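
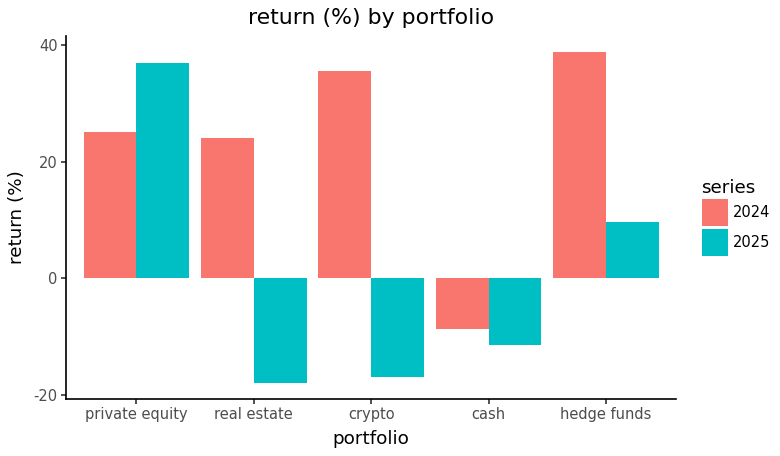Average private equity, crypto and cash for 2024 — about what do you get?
(25 + 35 + -10) / 3 ≈ 17.

≈ 17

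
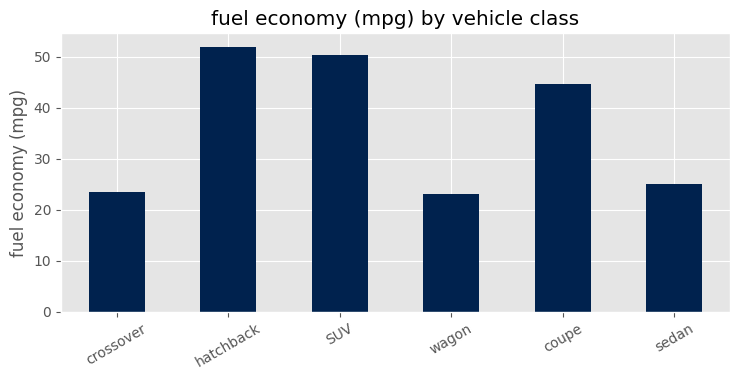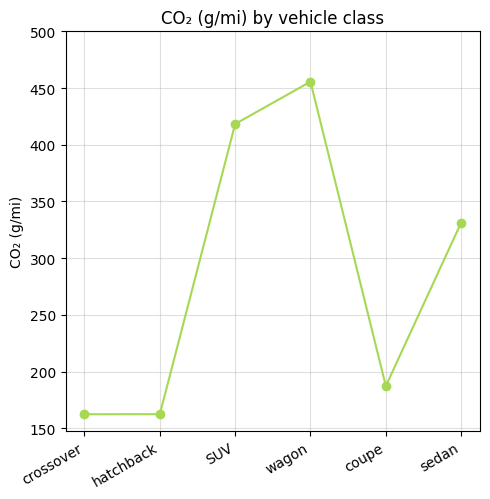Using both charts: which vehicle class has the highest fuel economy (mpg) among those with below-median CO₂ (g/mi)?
hatchback

Chart 2 median CO₂ (g/mi) ≈ 250; below-median vehicle classes: crossover, hatchback, coupe. Among those, hatchback has the highest fuel economy (mpg) (≈ 50).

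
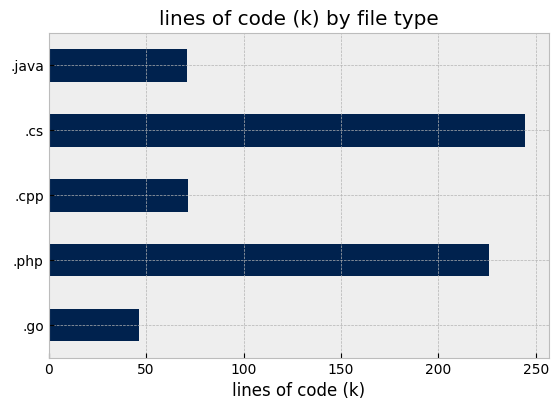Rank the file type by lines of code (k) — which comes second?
Top 3: .cs ≈ 250, .php ≈ 225, .cpp ≈ 75.

.php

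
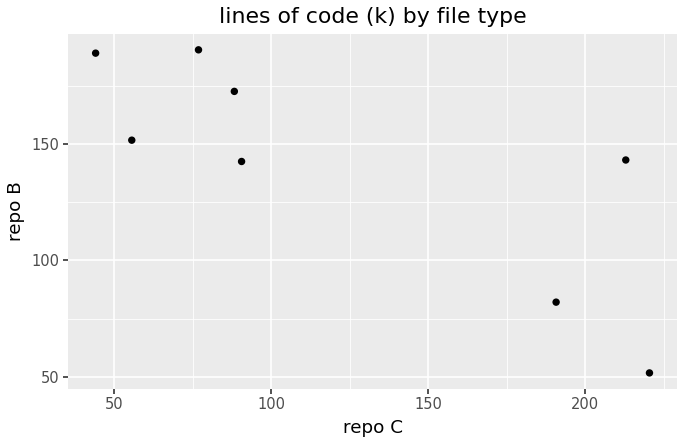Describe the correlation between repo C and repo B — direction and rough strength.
negative, strong

Points are negatively correlated; strong (|r| ≈ 0.8).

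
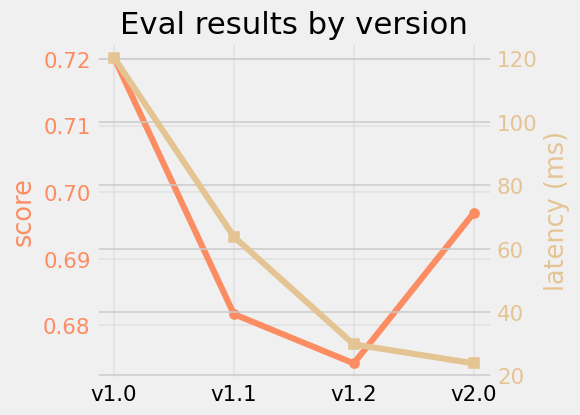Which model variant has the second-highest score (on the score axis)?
Top 3 (on the score axis): v1.0 ≈ 0.72, v2.0 ≈ 0.70, v1.1 ≈ 0.68.

v2.0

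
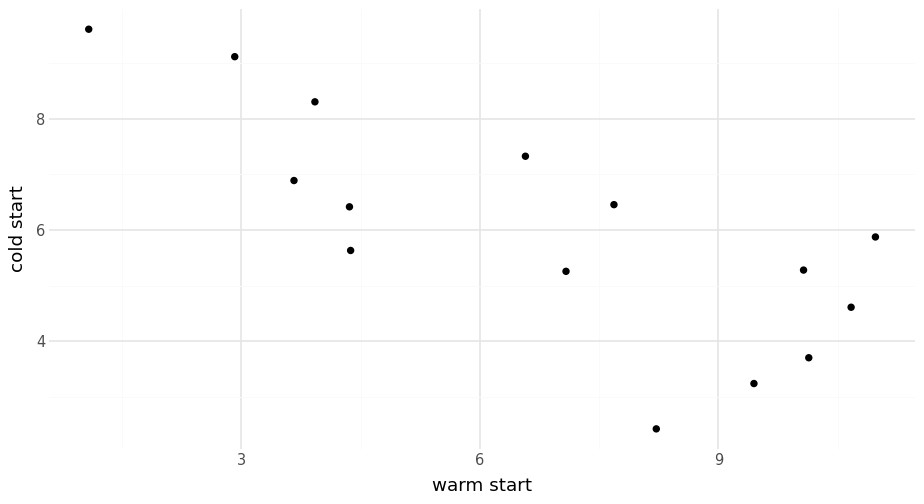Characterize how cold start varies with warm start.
negative, strong

Points are negatively correlated; strong (|r| ≈ 0.8).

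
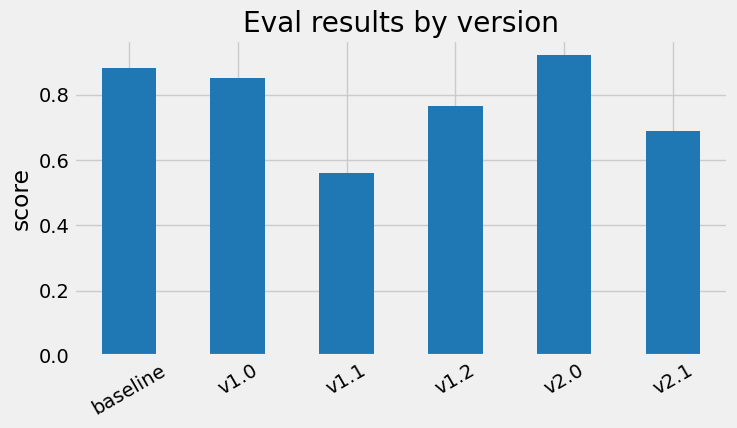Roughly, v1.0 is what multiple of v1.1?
v1.0 ≈ 0.9, v1.1 ≈ 0.6; 0.9/0.6 ≈ 1.5.

≈ 1.5×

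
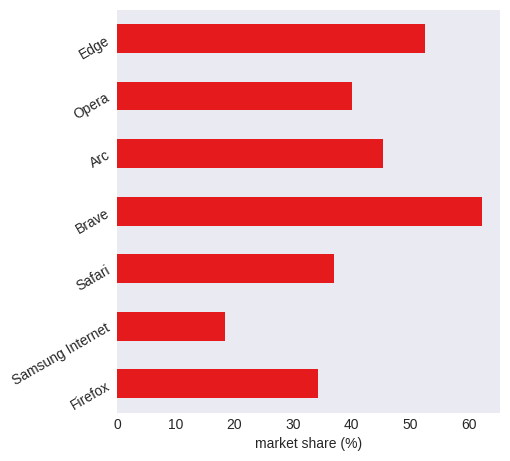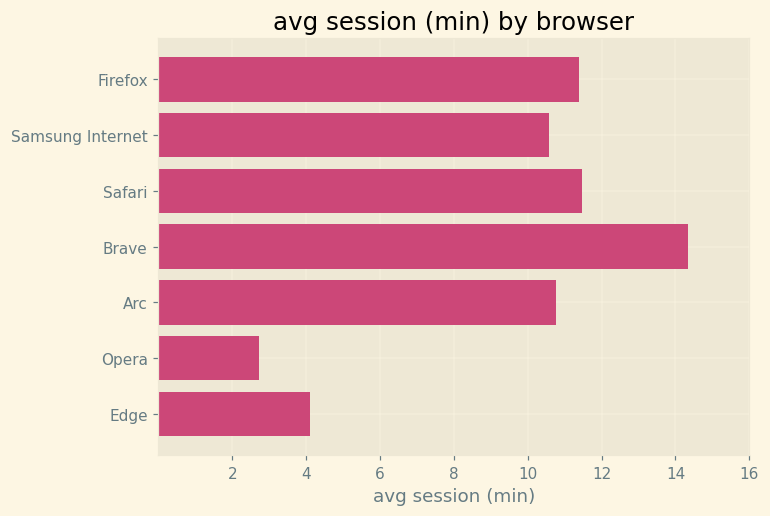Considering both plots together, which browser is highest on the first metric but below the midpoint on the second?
Edge

Chart 2 median avg session (min) ≈ 10; below-median browsers: Samsung Internet, Opera, Edge. Among those, Edge has the highest market share (%) (≈ 50).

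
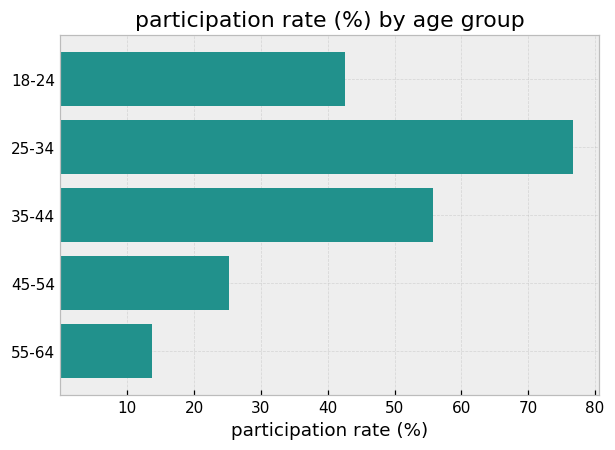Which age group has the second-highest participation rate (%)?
Top 3: 25-34 ≈ 80, 35-44 ≈ 60, 18-24 ≈ 40.

35-44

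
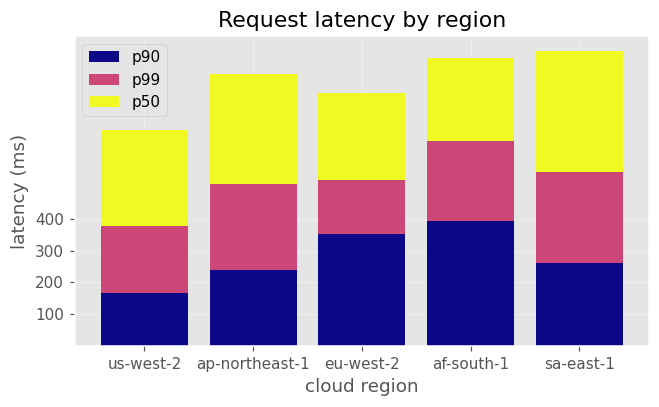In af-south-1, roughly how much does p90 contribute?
≈ 400

p90 top ≈ 400, bottom ≈ 0; segment ≈ 400.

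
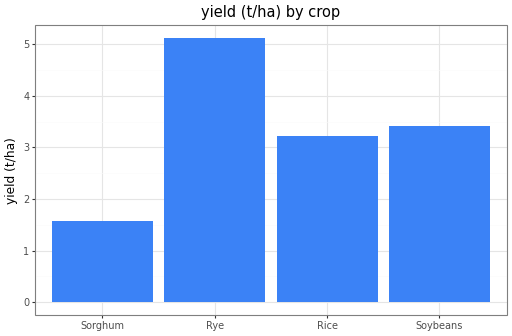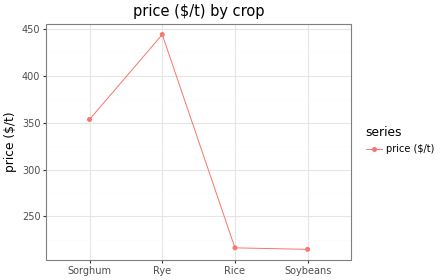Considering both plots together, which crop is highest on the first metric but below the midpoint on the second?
Soybeans

Chart 2 median price ($/t) ≈ 300; below-median crops: Rice, Soybeans. Among those, Soybeans has the highest yield (t/ha) (≈ 3.5).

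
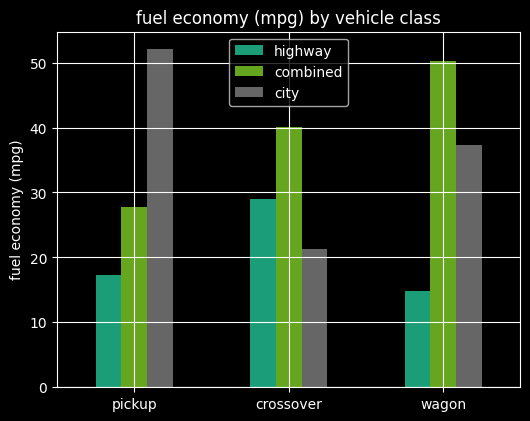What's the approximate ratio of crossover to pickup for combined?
≈ 1.33×

crossover ≈ 40, pickup ≈ 30; 40/30 ≈ 1.33.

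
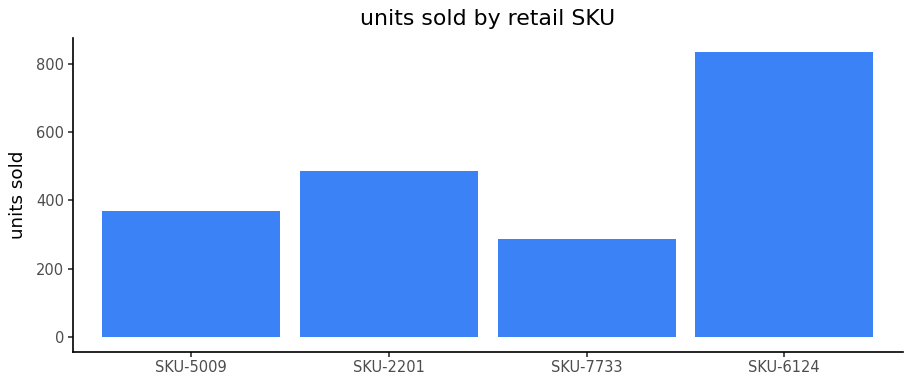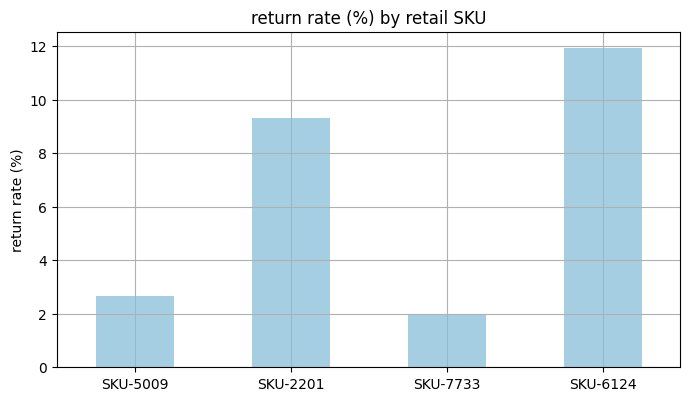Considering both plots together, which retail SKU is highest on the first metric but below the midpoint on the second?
Chart 2 median return rate (%) ≈ 6; below-median retail SKUs: SKU-5009, SKU-7733. Among those, SKU-5009 has the highest units sold (≈ 400).

SKU-5009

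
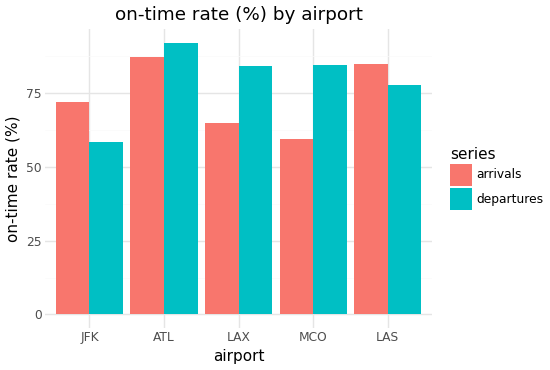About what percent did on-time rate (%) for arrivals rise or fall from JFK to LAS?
JFK ≈ 70, LAS ≈ 80; (80 − 70) / 70 ≈ +14.3%.

≈ +14.3%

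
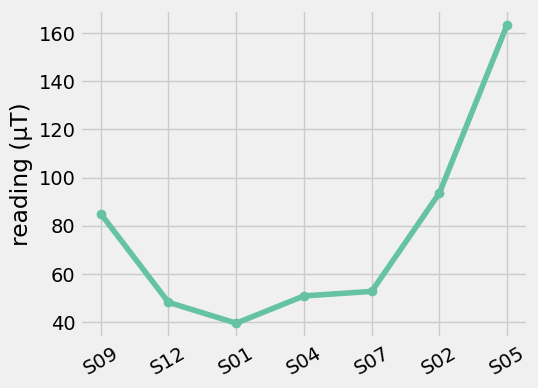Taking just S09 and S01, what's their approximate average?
≈ 60

(80 + 40) / 2 ≈ 60.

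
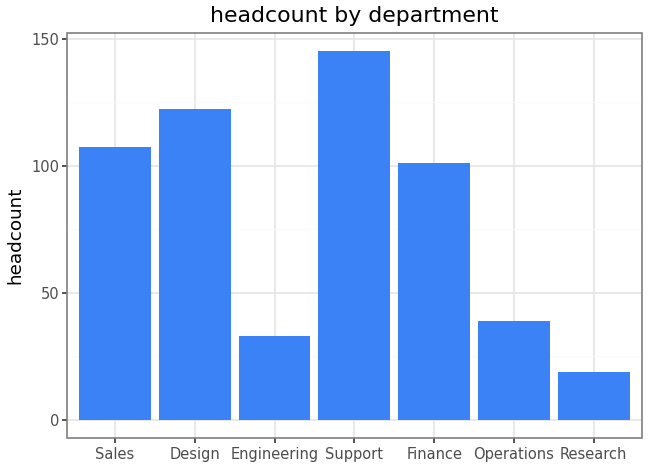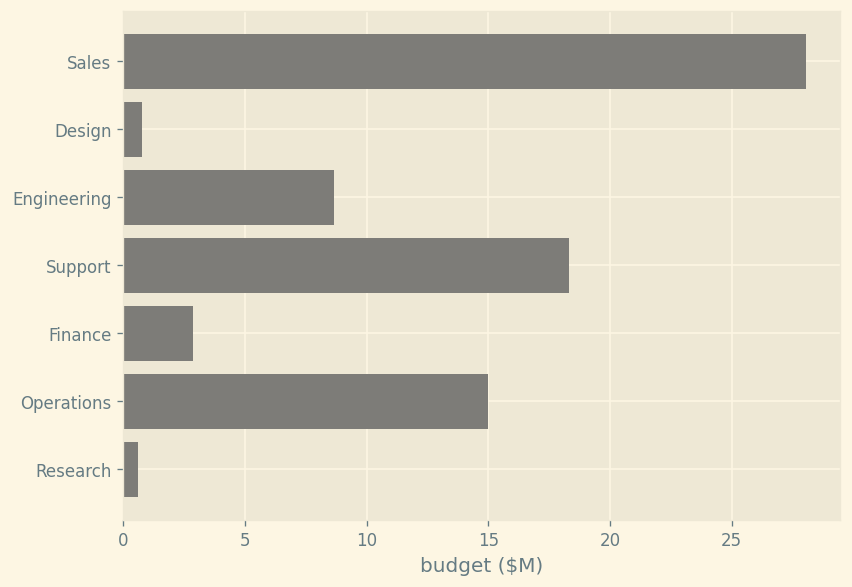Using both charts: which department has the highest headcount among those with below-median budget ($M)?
Design

Chart 2 median budget ($M) ≈ 10; below-median departments: Design, Finance, Research. Among those, Design has the highest headcount (≈ 120).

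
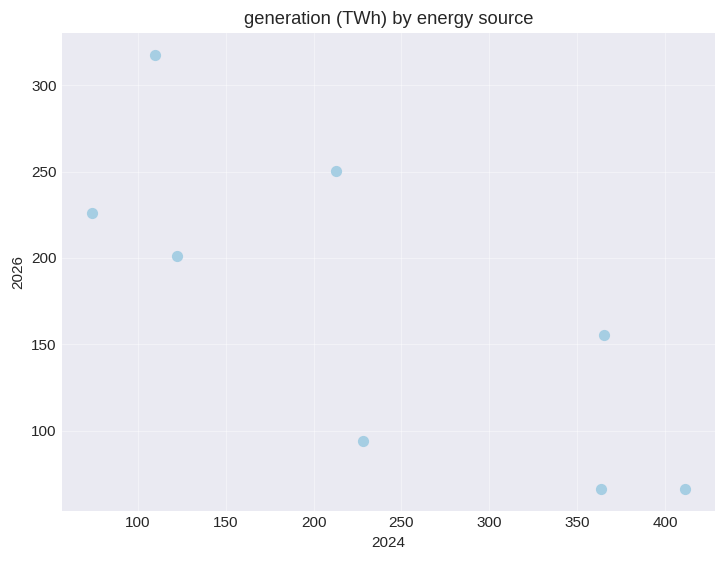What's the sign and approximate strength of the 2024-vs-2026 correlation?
Points are negatively correlated; strong (|r| ≈ 0.8).

negative, strong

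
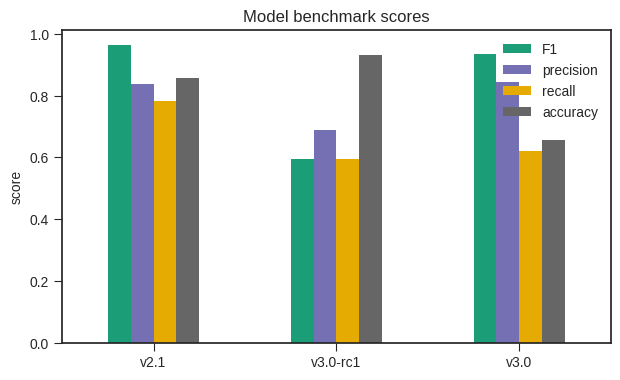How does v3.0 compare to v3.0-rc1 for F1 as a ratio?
v3.0 ≈ 0.9, v3.0-rc1 ≈ 0.6; 0.9/0.6 ≈ 1.5.

≈ 1.5×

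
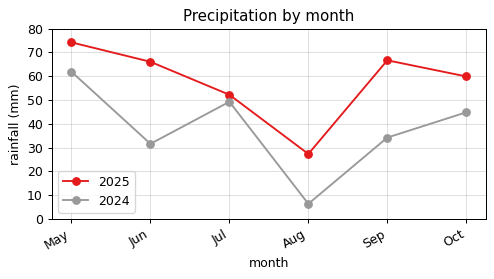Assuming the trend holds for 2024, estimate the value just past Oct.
Last three: 10, 30, 40 → slope ≈ 15/step → next ≈ 55.

≈ 55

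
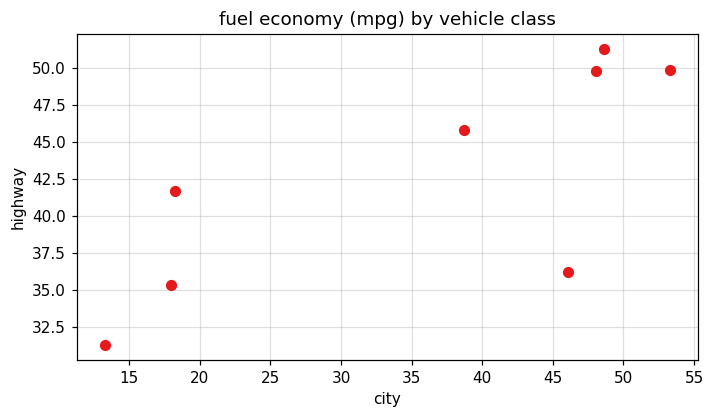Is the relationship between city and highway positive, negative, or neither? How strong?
positive, strong

Points are positively correlated; strong (|r| ≈ 0.8).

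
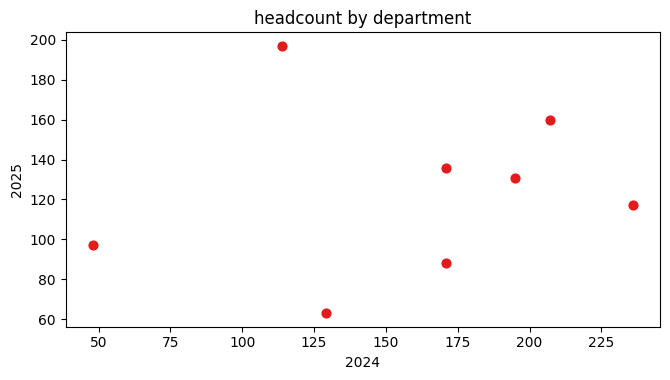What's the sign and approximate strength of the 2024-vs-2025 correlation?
Points are roughly uncorrelated; weak (|r| ≈ 0.2).

no clear correlation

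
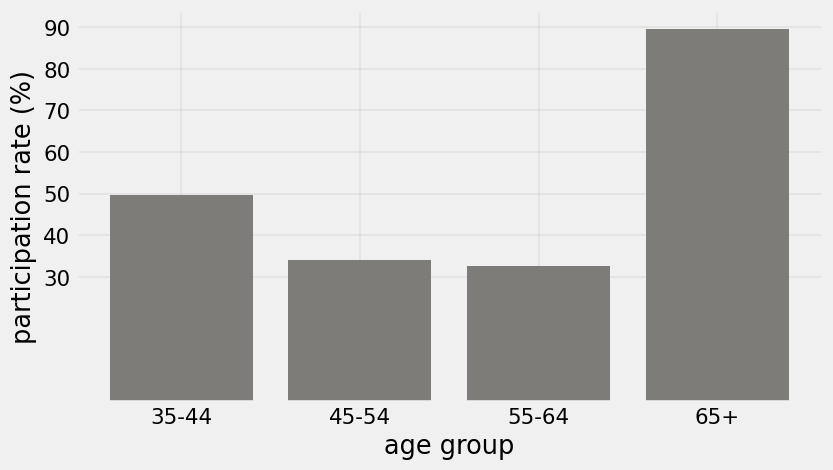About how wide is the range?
Max 65+ ≈ 90, min 55-64 ≈ 30; range ≈ 60.

≈ 60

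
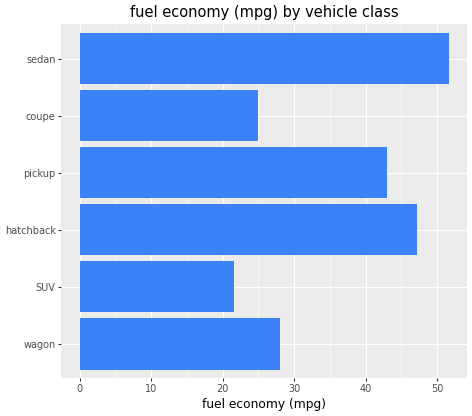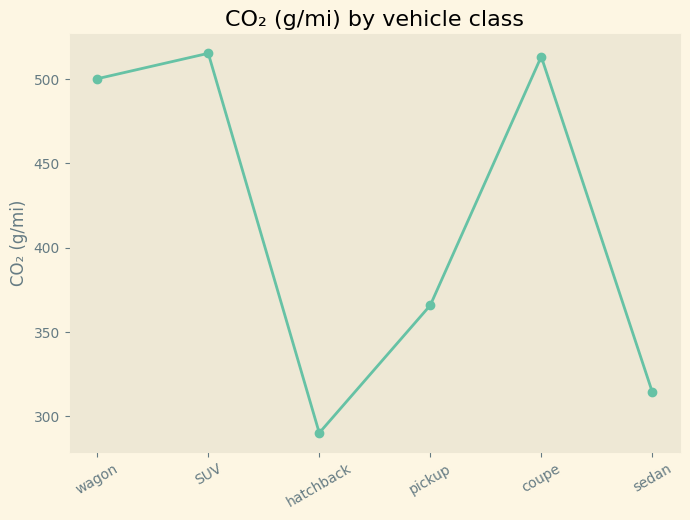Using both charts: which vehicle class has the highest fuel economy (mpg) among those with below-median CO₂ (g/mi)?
sedan

Chart 2 median CO₂ (g/mi) ≈ 450; below-median vehicle classes: hatchback, pickup, sedan. Among those, sedan has the highest fuel economy (mpg) (≈ 50).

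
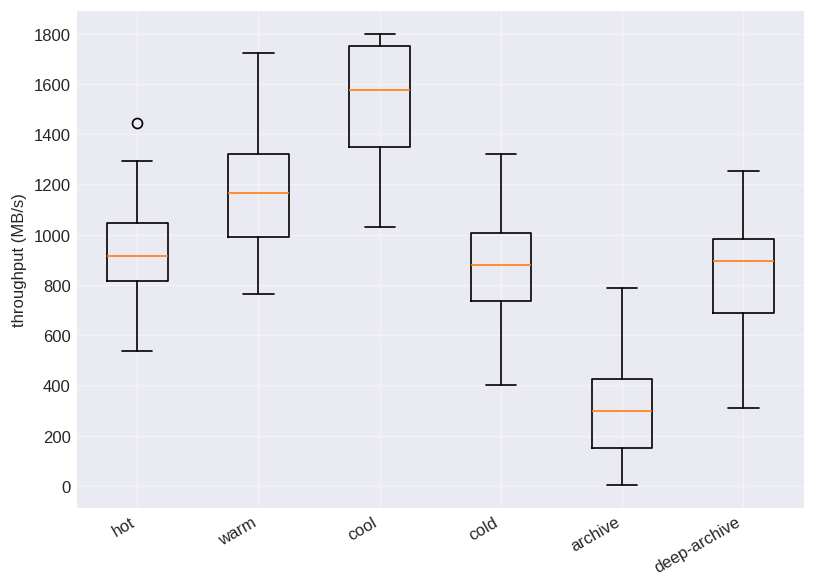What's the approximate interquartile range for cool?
≈ 400

Q3 ≈ 1800, Q1 ≈ 1400; IQR ≈ 400.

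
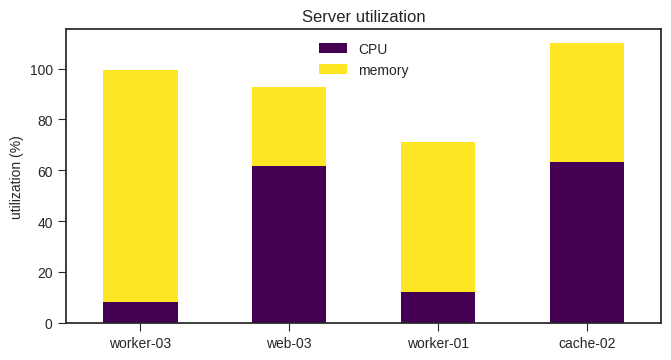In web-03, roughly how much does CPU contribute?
≈ 60

CPU top ≈ 60, bottom ≈ 0; segment ≈ 60.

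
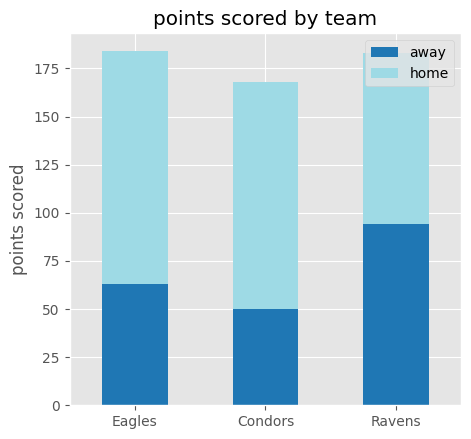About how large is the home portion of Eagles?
home top ≈ 180, bottom ≈ 60; segment ≈ 120.

≈ 120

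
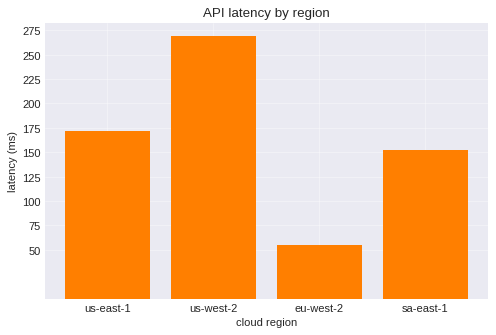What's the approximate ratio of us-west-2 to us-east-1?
≈ 1.57×

us-west-2 ≈ 275, us-east-1 ≈ 175; 275/175 ≈ 1.57.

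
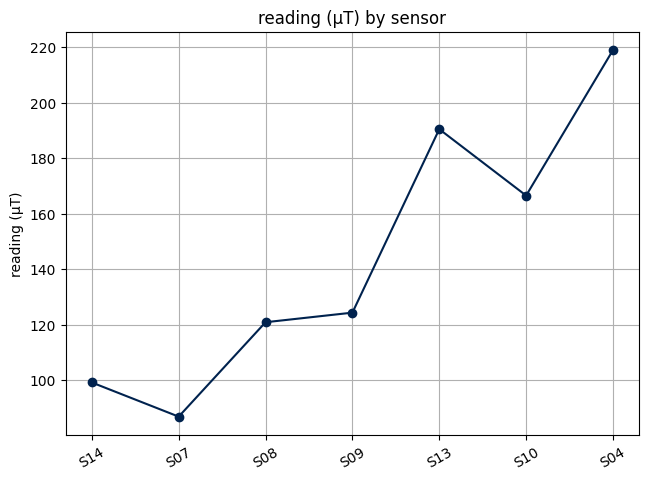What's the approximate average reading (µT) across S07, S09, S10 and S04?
(80 + 120 + 160 + 220) / 4 ≈ 145.

≈ 145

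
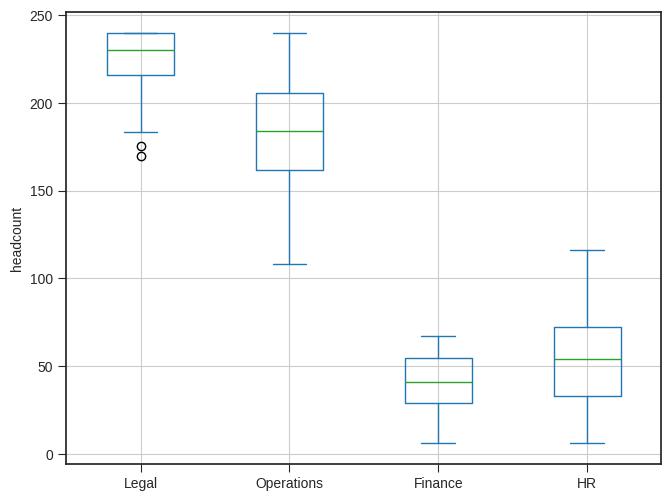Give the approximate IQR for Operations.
≈ 40

Q3 ≈ 200, Q1 ≈ 160; IQR ≈ 40.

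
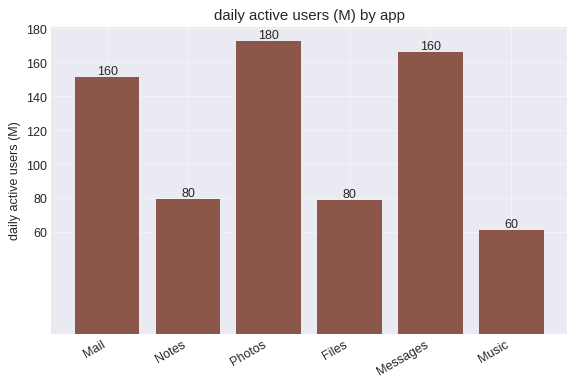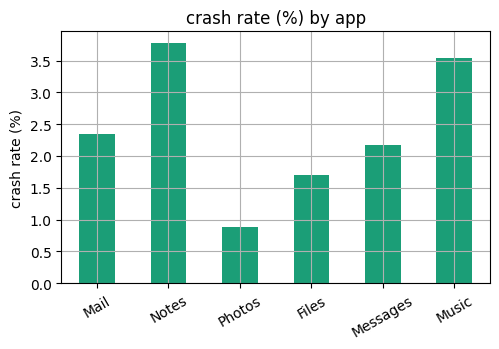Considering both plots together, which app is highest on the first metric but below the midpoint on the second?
Chart 2 median crash rate (%) ≈ 2.5; below-median apps: Photos, Files, Messages. Among those, Photos has the highest daily active users (M) (≈ 180).

Photos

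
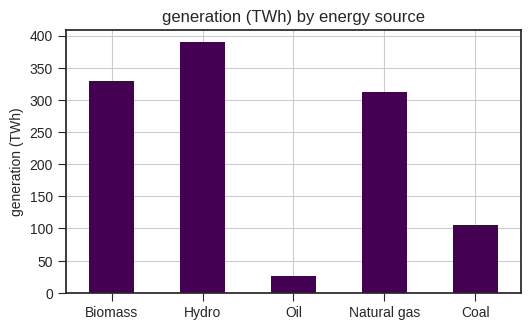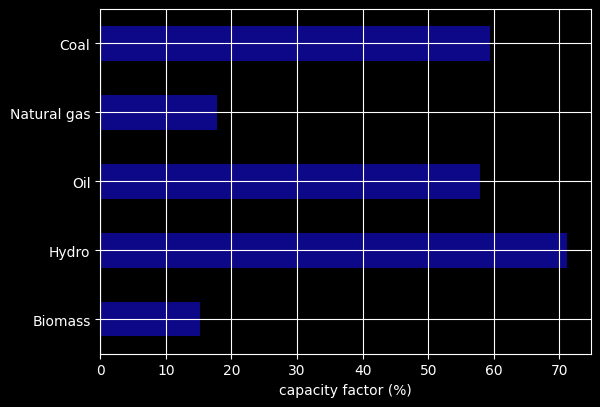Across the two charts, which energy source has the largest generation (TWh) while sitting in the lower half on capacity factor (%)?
Biomass

Chart 2 median capacity factor (%) ≈ 60; below-median energy sources: Biomass, Natural gas. Among those, Biomass has the highest generation (TWh) (≈ 350).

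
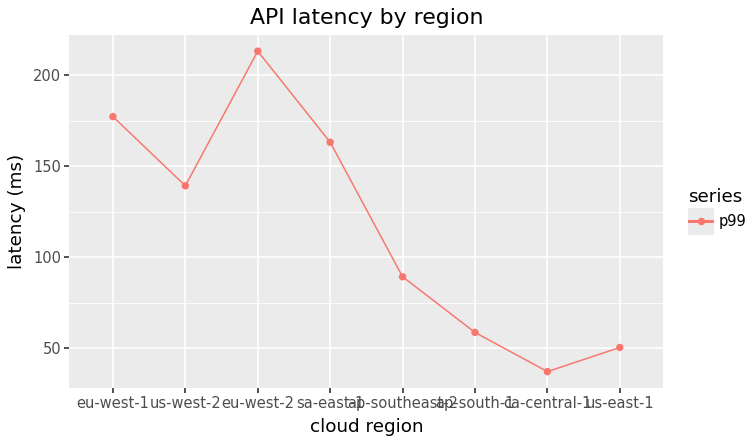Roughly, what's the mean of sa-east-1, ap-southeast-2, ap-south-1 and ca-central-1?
≈ 85

(160 + 80 + 60 + 40) / 4 ≈ 85.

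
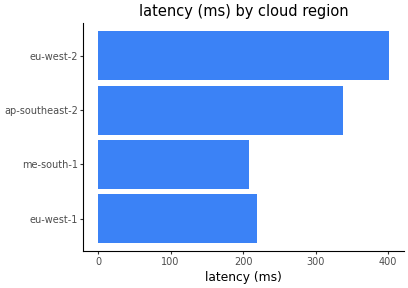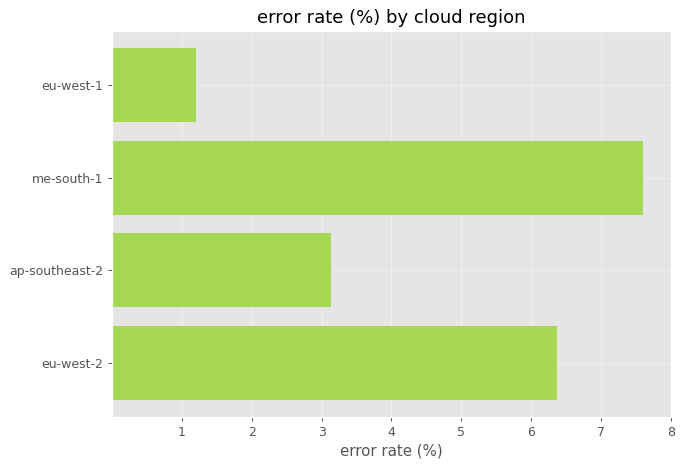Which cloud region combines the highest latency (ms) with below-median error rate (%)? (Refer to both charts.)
Chart 2 median error rate (%) ≈ 5; below-median cloud regions: eu-west-1, ap-southeast-2. Among those, ap-southeast-2 has the highest latency (ms) (≈ 350).

ap-southeast-2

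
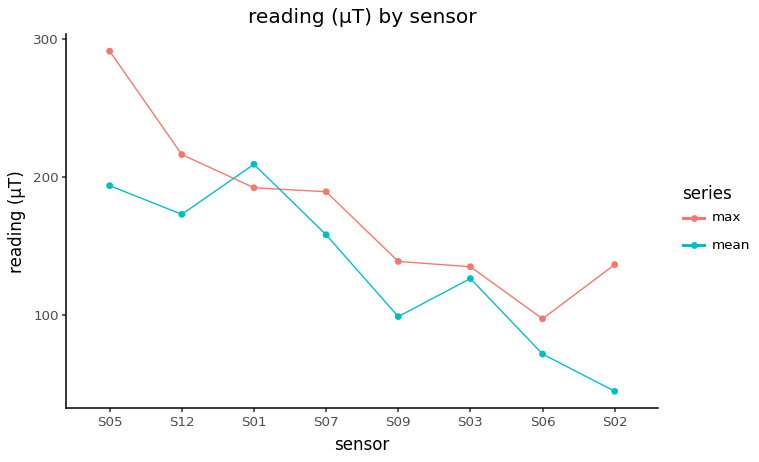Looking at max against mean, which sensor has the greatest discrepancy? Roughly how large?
S05: max ≈ 300, mean ≈ 200 → gap ≈ 100. Next-largest (S02) is only ≈ 75.

S05, ≈ 100 µT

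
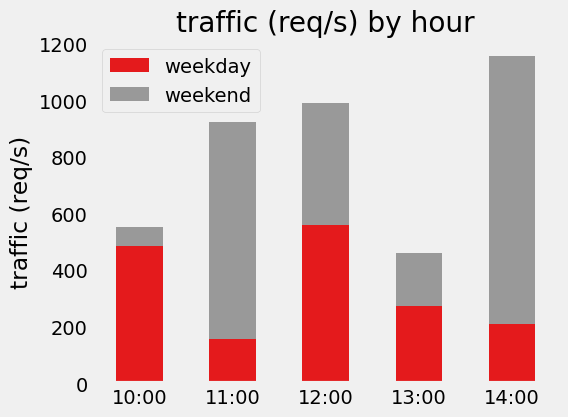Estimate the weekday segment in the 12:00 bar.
≈ 600

weekday top ≈ 600, bottom ≈ 0; segment ≈ 600.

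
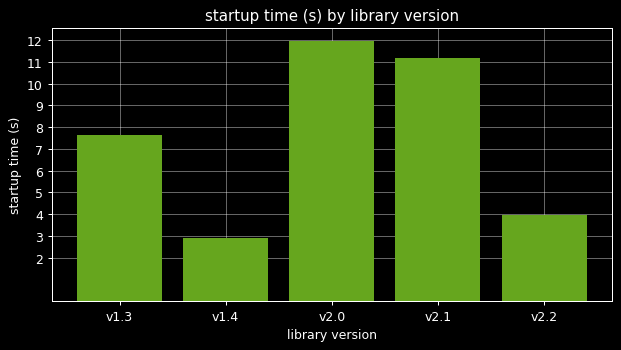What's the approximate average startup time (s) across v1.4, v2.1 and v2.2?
(3 + 11 + 4) / 3 ≈ 6.

≈ 6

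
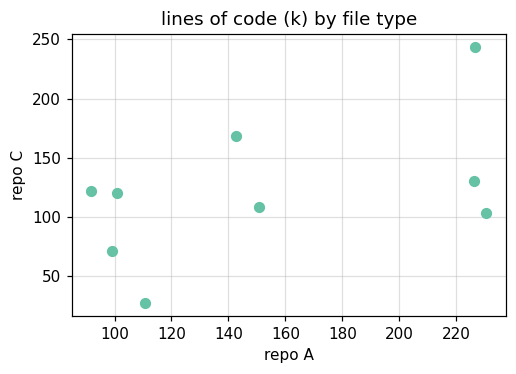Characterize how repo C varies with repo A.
positive, moderate

Points are positively correlated; moderate (|r| ≈ 0.5).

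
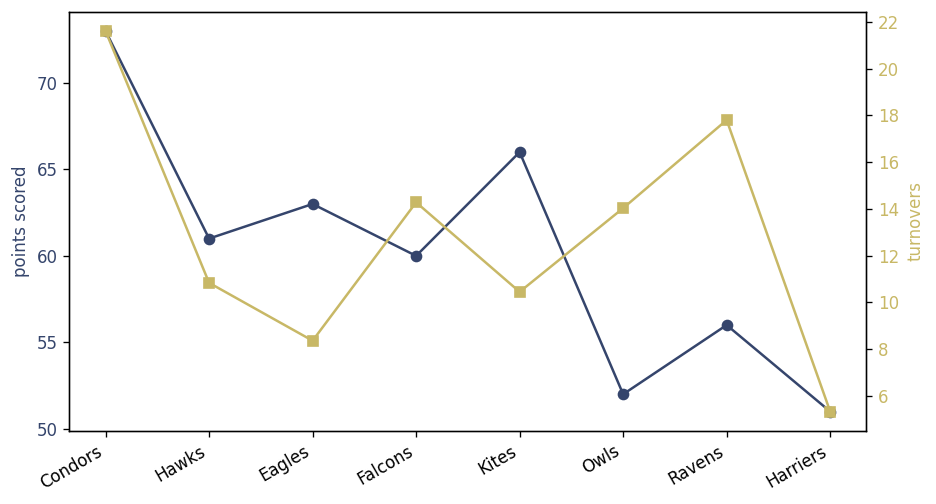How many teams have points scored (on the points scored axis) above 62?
3

Above 62: Condors, Eagles, Kites.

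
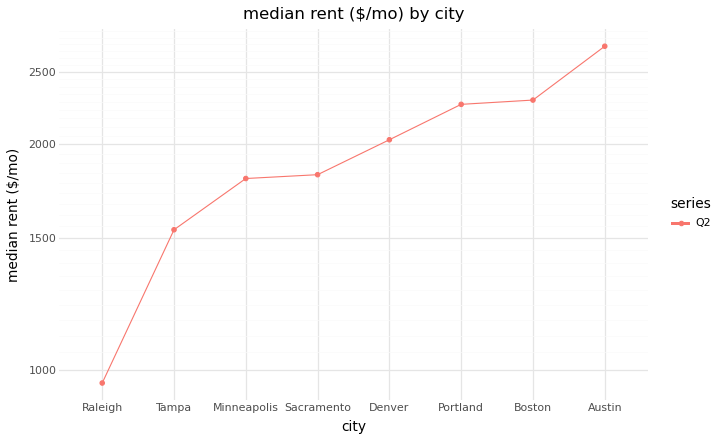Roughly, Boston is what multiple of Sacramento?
≈ 1.22×

Boston ≈ 2200, Sacramento ≈ 1800; 2200/1800 ≈ 1.22.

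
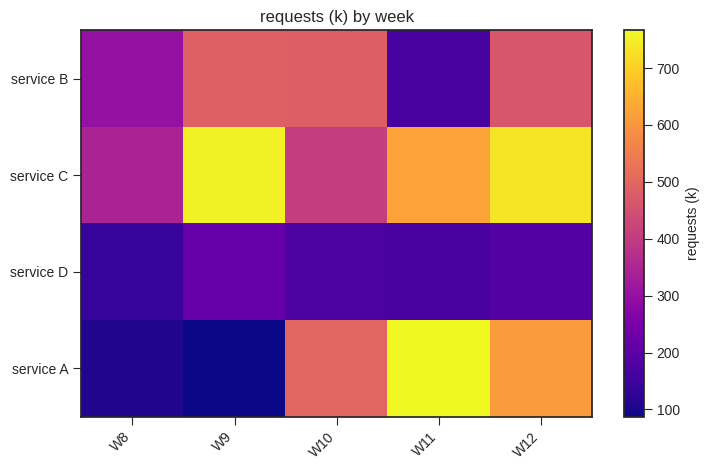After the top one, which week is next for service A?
W12

Top 3 for service A: W11 ≈ 800, W12 ≈ 600, W10 ≈ 500.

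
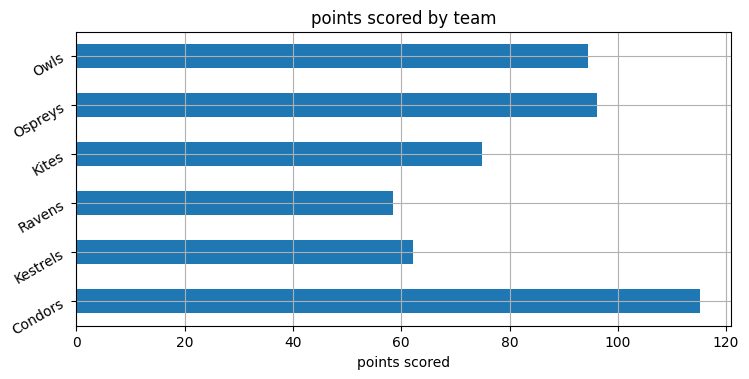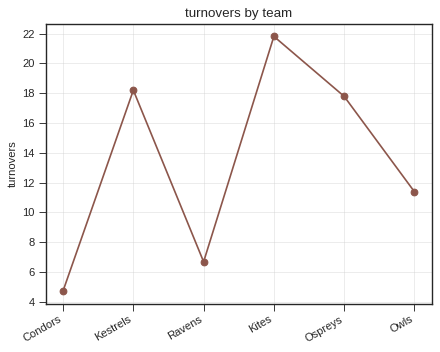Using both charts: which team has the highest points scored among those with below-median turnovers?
Condors

Chart 2 median turnovers ≈ 14; below-median teams: Condors, Ravens, Owls. Among those, Condors has the highest points scored (≈ 120).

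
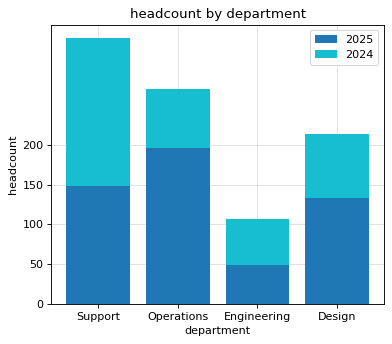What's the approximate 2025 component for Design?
2025 top ≈ 150, bottom ≈ 0; segment ≈ 150.

≈ 150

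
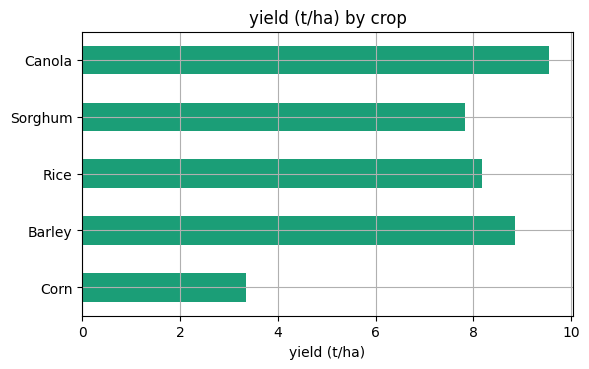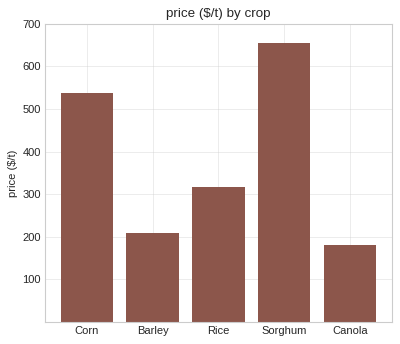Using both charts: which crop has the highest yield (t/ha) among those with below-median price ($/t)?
Canola

Chart 2 median price ($/t) ≈ 300; below-median crops: Barley, Canola. Among those, Canola has the highest yield (t/ha) (≈ 10).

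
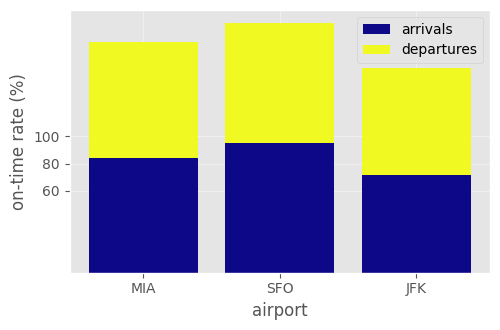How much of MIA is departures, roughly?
≈ 80

departures top ≈ 160, bottom ≈ 80; segment ≈ 80.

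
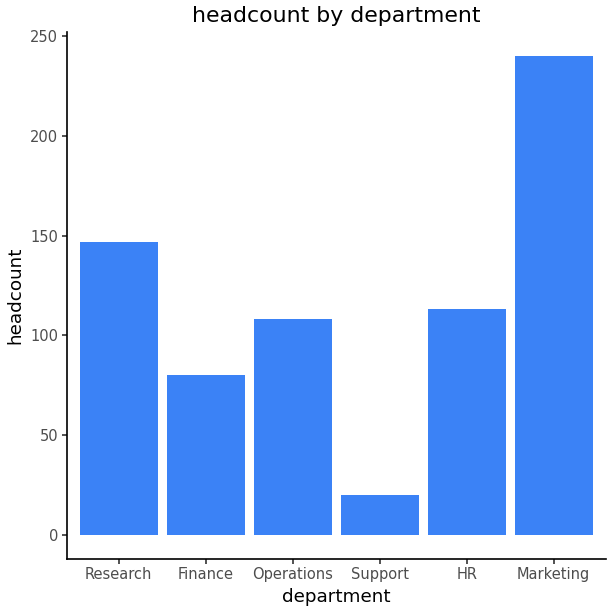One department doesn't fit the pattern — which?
Marketing

Marketing ≈ 240; the rest sit between ≈ 20 and ≈ 140.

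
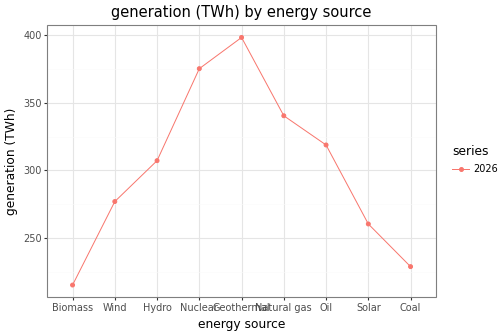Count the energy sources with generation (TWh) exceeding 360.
Above 360: Nuclear, Geothermal.

2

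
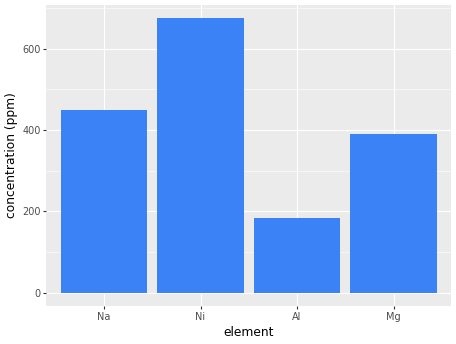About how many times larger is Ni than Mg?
≈ 1.75×

Ni ≈ 700, Mg ≈ 400; 700/400 ≈ 1.75.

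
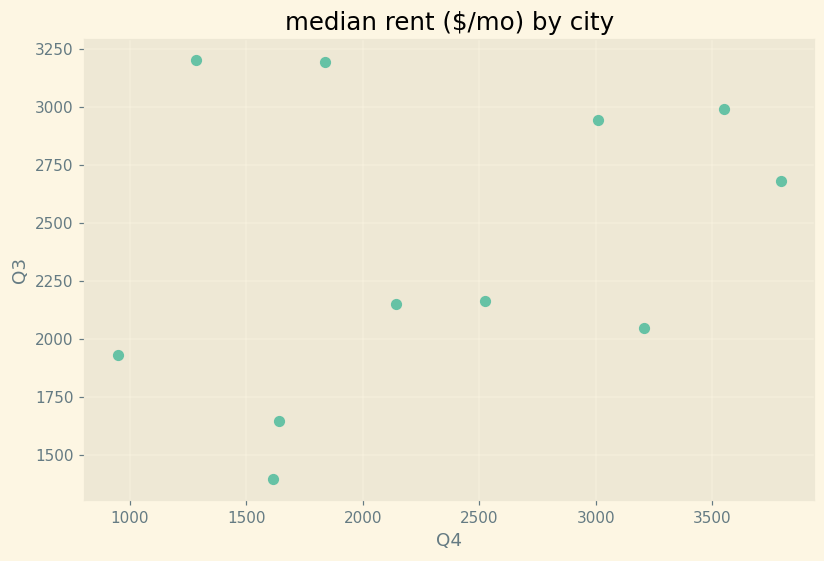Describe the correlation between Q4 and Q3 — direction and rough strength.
Points are positively correlated; weak (|r| ≈ 0.3).

positive, weak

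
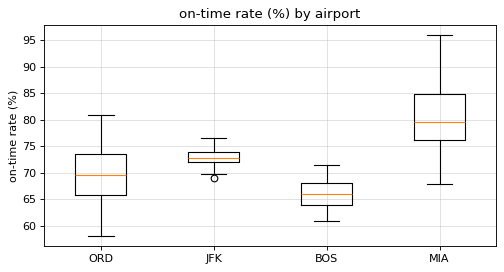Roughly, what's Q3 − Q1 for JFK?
≈ 2

Q3 ≈ 74, Q1 ≈ 72; IQR ≈ 2.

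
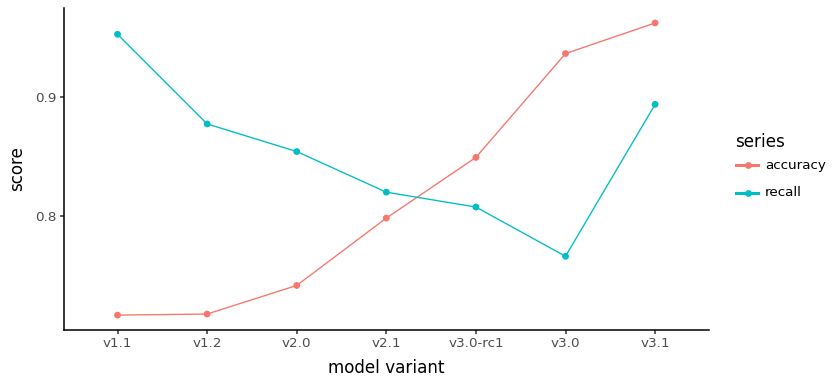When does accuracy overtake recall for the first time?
v2.1: accuracy ≈ 0.80 vs recall ≈ 0.80 (not yet); v3.0-rc1: accuracy ≈ 0.85 vs recall ≈ 0.80 (first crossover).

v3.0-rc1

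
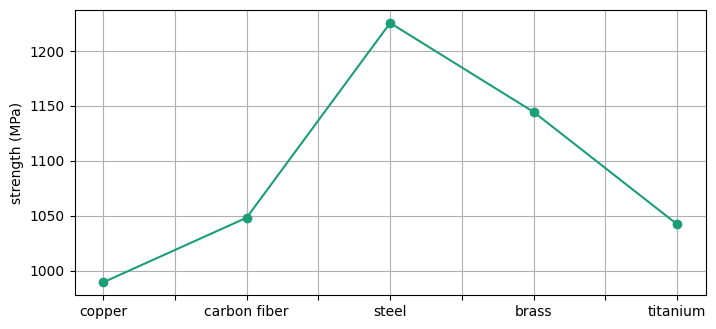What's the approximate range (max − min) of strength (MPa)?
≈ 240

Max steel ≈ 1220, min copper ≈ 980; range ≈ 240.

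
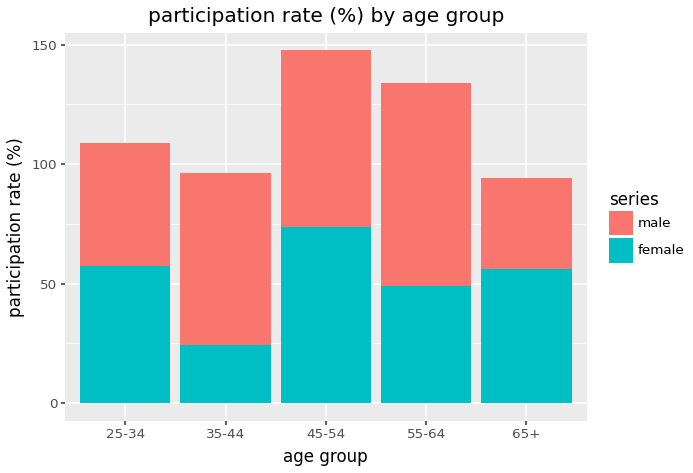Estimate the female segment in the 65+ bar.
≈ 60

female top ≈ 60, bottom ≈ 0; segment ≈ 60.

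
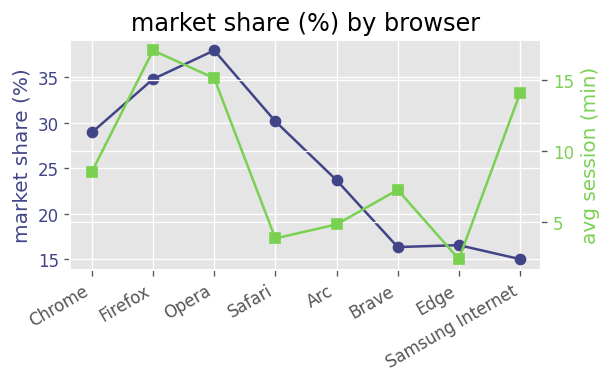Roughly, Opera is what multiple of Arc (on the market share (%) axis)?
Opera ≈ 38, Arc ≈ 24; 38/24 ≈ 1.58.

≈ 1.58×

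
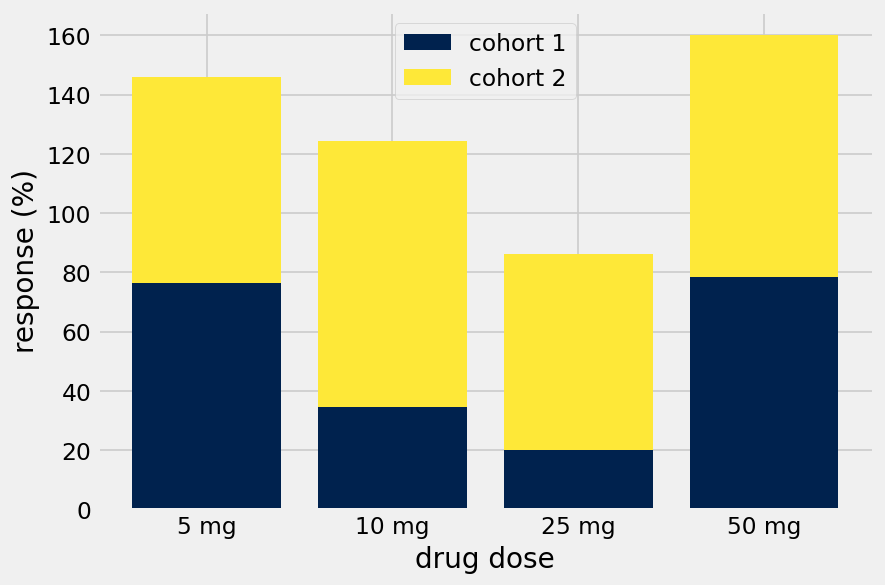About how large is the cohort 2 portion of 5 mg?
≈ 60

cohort 2 top ≈ 140, bottom ≈ 80; segment ≈ 60.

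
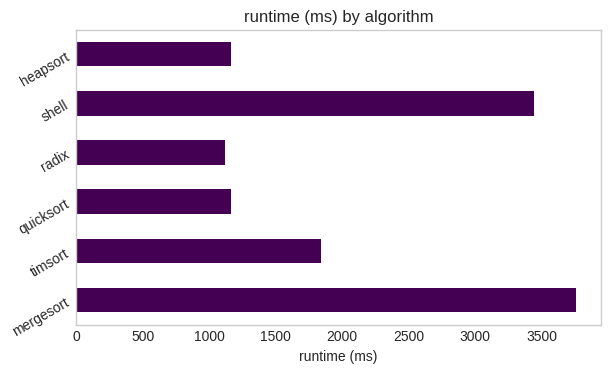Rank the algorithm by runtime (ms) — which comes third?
timsort

Top 4: mergesort ≈ 4000, shell ≈ 3500, timsort ≈ 2000, heapsort ≈ 1000.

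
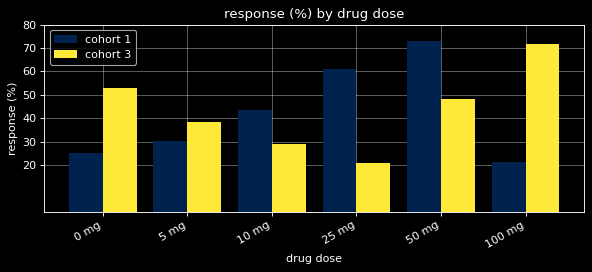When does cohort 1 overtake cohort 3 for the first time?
10 mg

5 mg: cohort 1 ≈ 30 vs cohort 3 ≈ 40 (not yet); 10 mg: cohort 1 ≈ 40 vs cohort 3 ≈ 30 (first crossover).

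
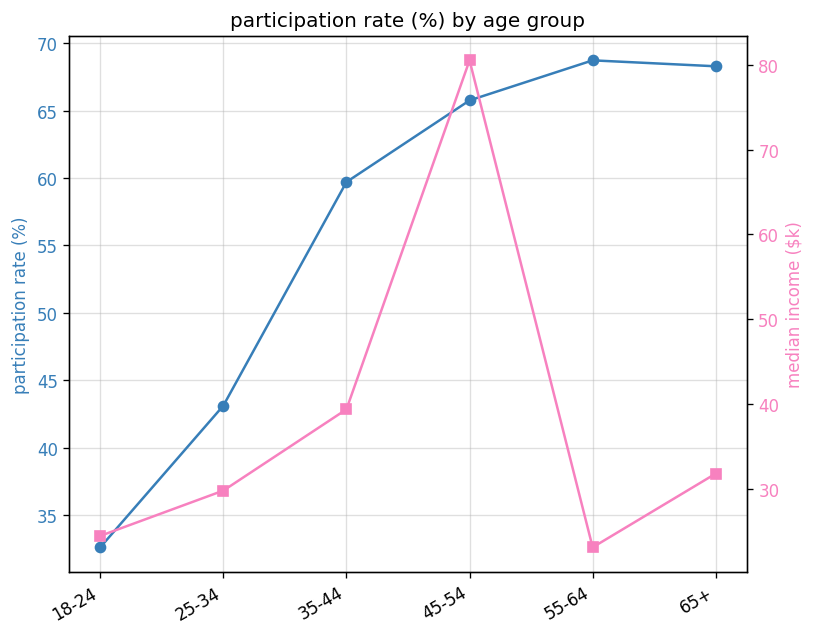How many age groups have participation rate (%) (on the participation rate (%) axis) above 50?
4

Above 50: 35-44, 45-54, 55-64, 65+.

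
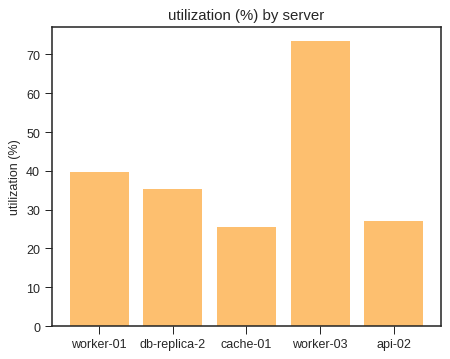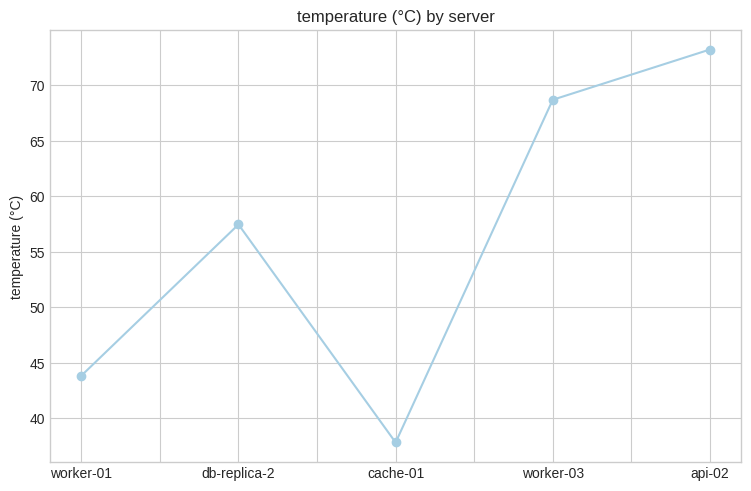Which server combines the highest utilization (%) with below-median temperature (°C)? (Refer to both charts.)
Chart 2 median temperature (°C) ≈ 60; below-median servers: worker-01, cache-01. Among those, worker-01 has the highest utilization (%) (≈ 40).

worker-01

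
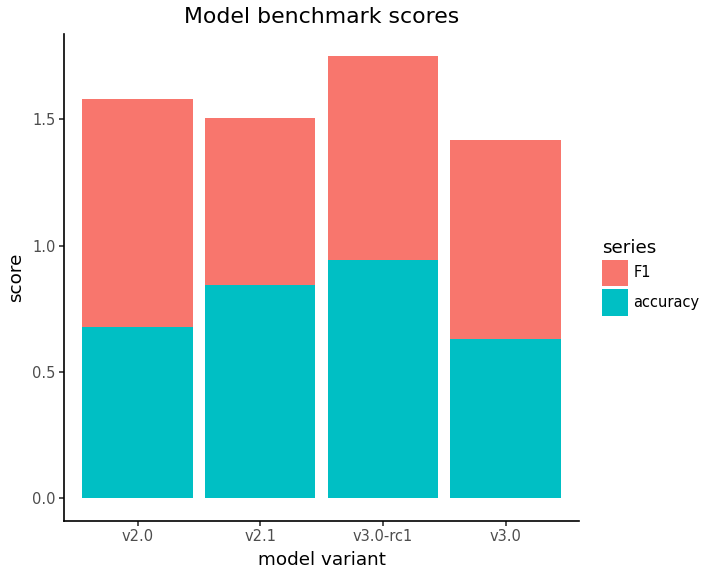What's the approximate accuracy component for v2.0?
accuracy top ≈ 0.6, bottom ≈ 0.0; segment ≈ 0.6.

≈ 0.6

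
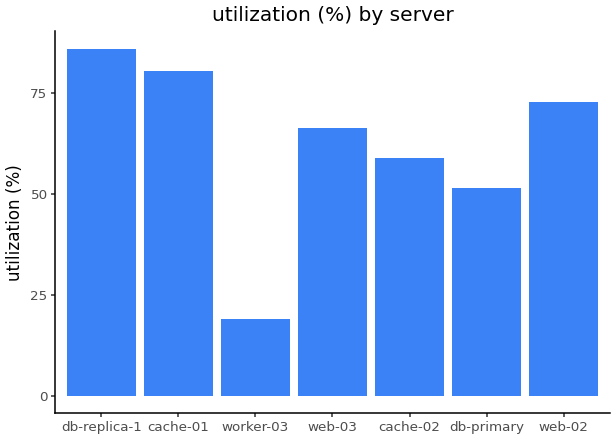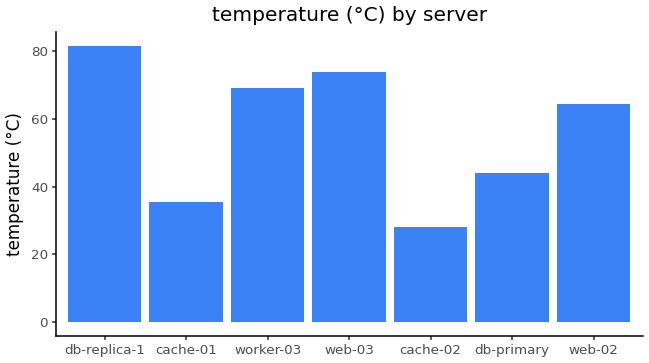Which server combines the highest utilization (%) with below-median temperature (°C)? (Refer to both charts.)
cache-01

Chart 2 median temperature (°C) ≈ 60; below-median servers: cache-01, cache-02, db-primary. Among those, cache-01 has the highest utilization (%) (≈ 80).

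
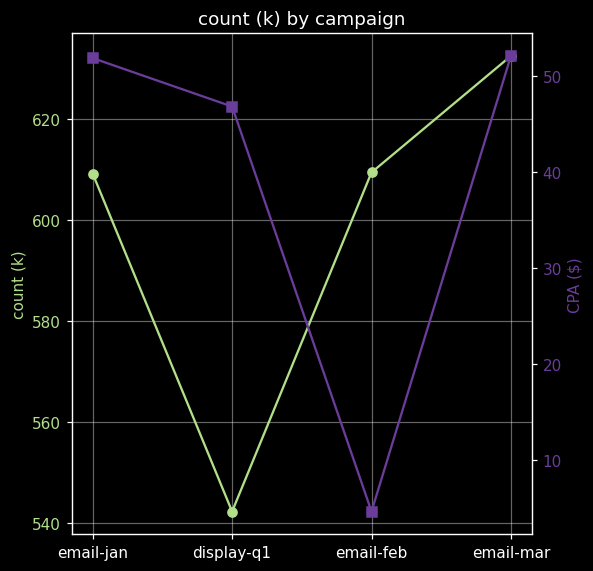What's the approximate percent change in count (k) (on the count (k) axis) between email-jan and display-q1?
email-jan ≈ 610, display-q1 ≈ 540; (540 − 610) / 610 ≈ -11.5%.

≈ -11.5%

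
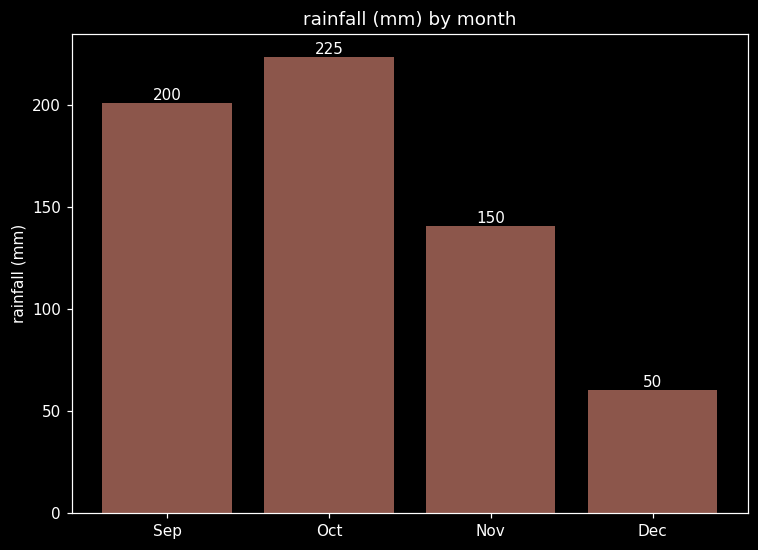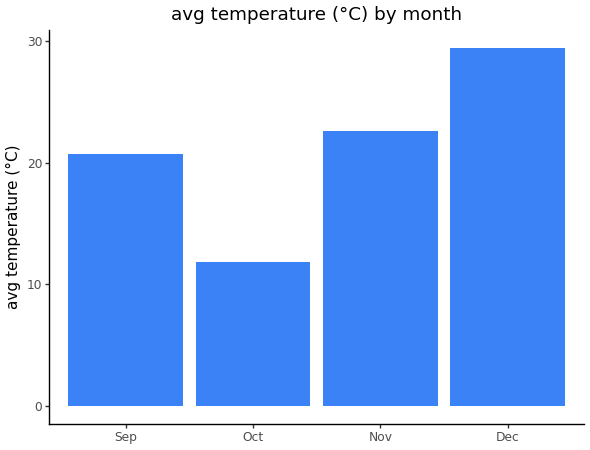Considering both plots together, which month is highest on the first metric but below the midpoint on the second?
Oct

Chart 2 median avg temperature (°C) ≈ 20; below-median months: Sep, Oct. Among those, Oct has the highest rainfall (mm) (≈ 225).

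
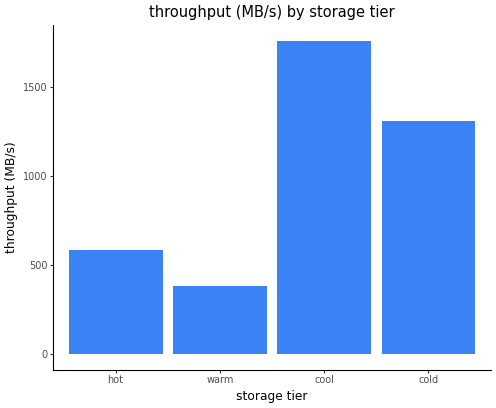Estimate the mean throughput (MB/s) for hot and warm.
≈ 500

(600 + 400) / 2 ≈ 500.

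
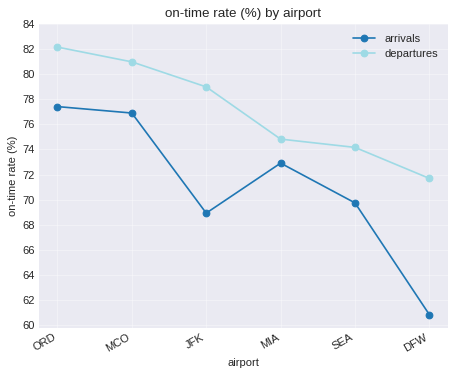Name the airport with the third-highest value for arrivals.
Top 4 for arrivals: ORD ≈ 78, MCO ≈ 76, MIA ≈ 72, SEA ≈ 70.

MIA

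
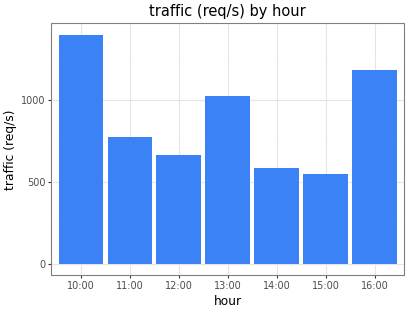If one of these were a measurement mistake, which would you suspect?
10:00

10:00 ≈ 1400; the rest sit between ≈ 600 and ≈ 1200.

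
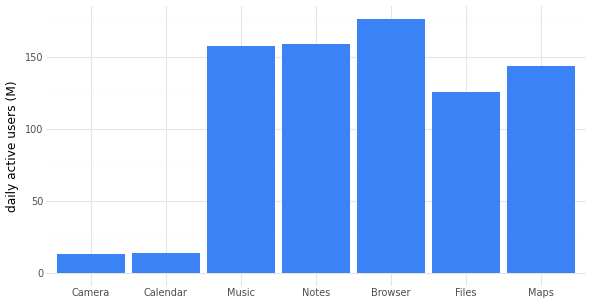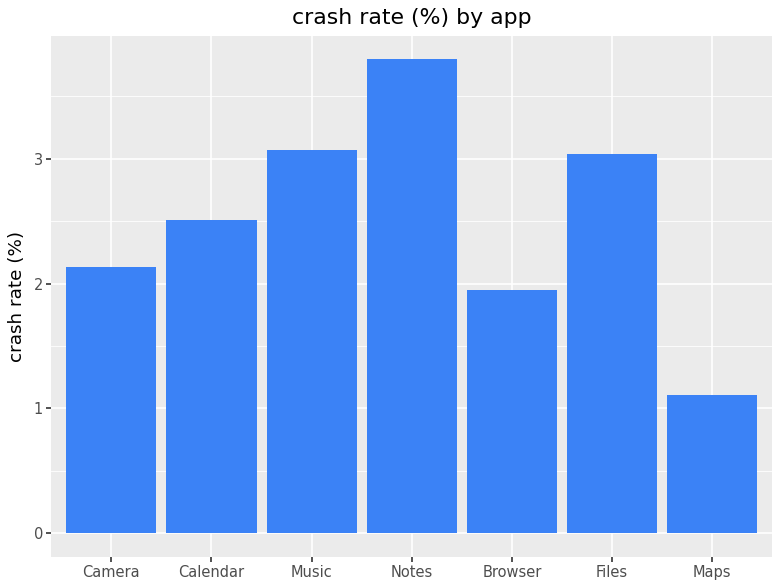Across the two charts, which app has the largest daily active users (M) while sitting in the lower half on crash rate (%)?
Browser

Chart 2 median crash rate (%) ≈ 2.5; below-median apps: Camera, Browser, Maps. Among those, Browser has the highest daily active users (M) (≈ 180).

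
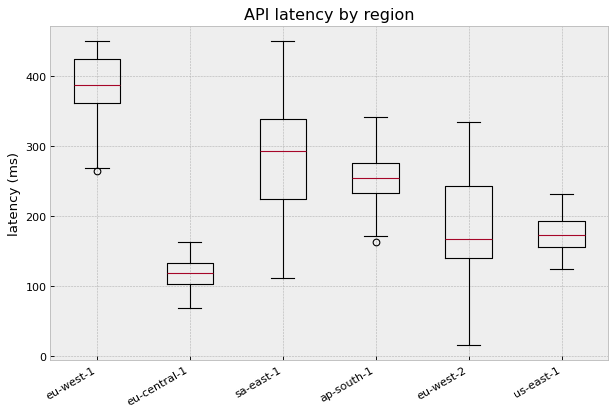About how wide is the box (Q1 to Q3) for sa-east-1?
Q3 ≈ 350, Q1 ≈ 225; IQR ≈ 125.

≈ 125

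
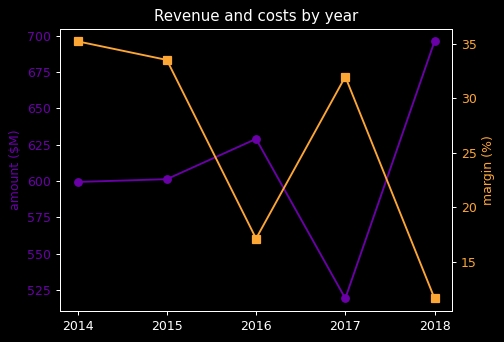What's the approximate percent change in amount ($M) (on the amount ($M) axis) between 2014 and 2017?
≈ -13.3%

2014 ≈ 600, 2017 ≈ 520; (520 − 600) / 600 ≈ -13.3%.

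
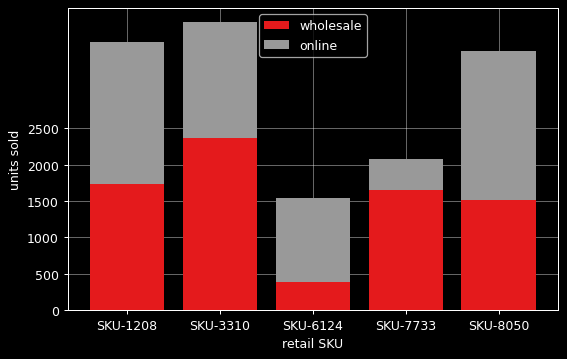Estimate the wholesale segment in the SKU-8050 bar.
≈ 1500

wholesale top ≈ 1500, bottom ≈ 0; segment ≈ 1500.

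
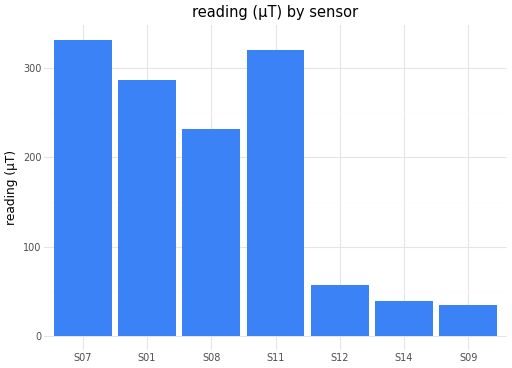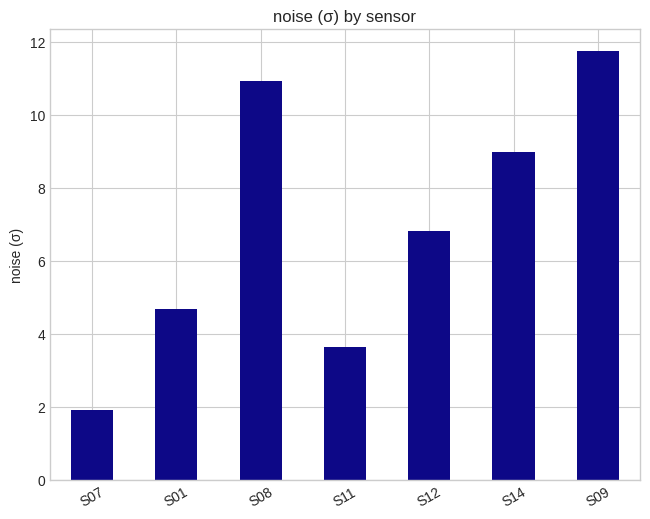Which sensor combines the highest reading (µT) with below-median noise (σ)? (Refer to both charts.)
S07

Chart 2 median noise (σ) ≈ 6; below-median sensors: S07, S01, S11. Among those, S07 has the highest reading (µT) (≈ 350).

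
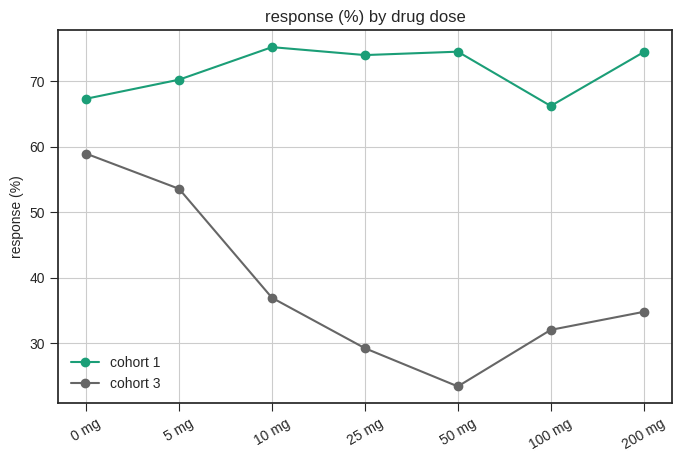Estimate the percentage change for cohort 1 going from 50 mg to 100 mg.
50 mg ≈ 75, 100 mg ≈ 65; (65 − 75) / 75 ≈ -13.3%.

≈ -13.3%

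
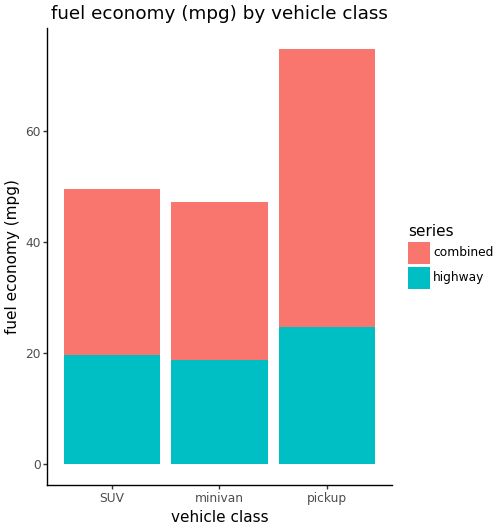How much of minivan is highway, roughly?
≈ 20

highway top ≈ 20, bottom ≈ 0; segment ≈ 20.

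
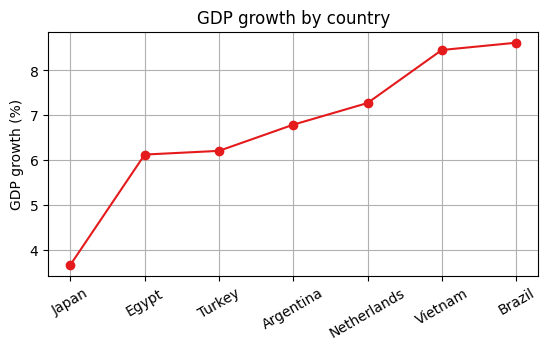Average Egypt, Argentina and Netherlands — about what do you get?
(6.0 + 7.0 + 7.5) / 3 ≈ 6.83.

≈ 6.83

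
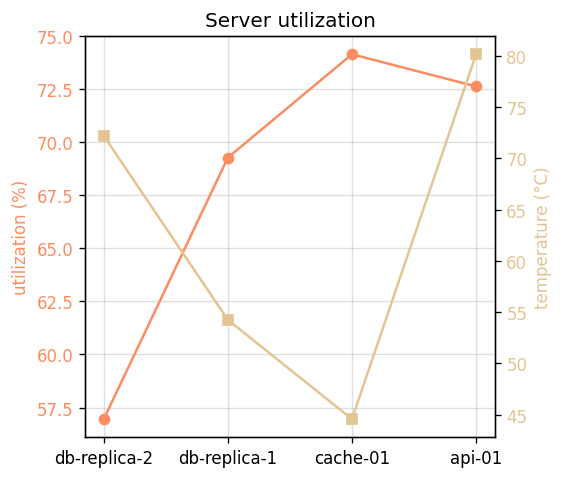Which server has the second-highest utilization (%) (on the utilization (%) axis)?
Top 3 (on the utilization (%) axis): cache-01 ≈ 74, api-01 ≈ 72, db-replica-1 ≈ 70.

api-01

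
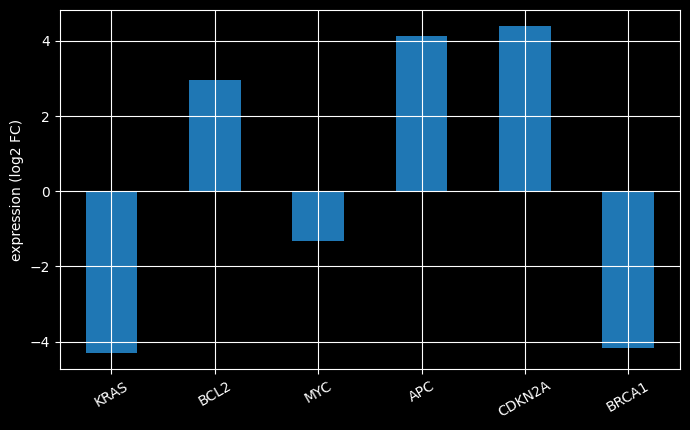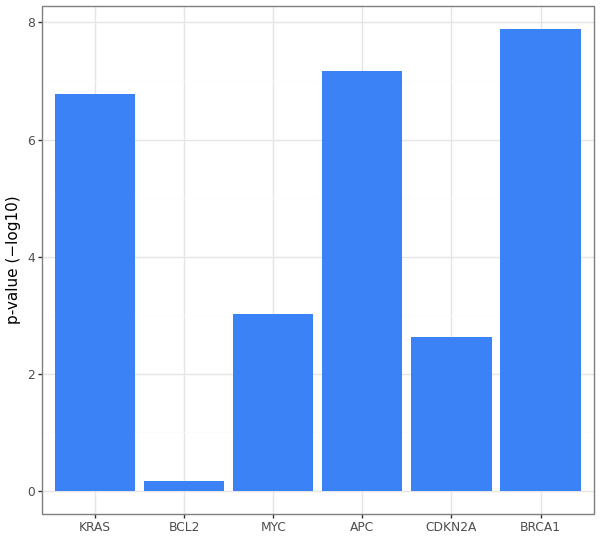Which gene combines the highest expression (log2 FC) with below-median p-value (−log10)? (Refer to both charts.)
CDKN2A

Chart 2 median p-value (−log10) ≈ 5; below-median genes: BCL2, MYC, CDKN2A. Among those, CDKN2A has the highest expression (log2 FC) (≈ 4.5).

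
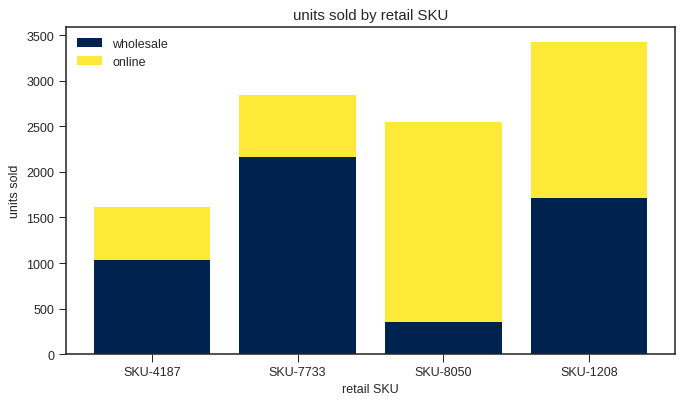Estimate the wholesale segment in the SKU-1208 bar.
≈ 1500

wholesale top ≈ 1500, bottom ≈ 0; segment ≈ 1500.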